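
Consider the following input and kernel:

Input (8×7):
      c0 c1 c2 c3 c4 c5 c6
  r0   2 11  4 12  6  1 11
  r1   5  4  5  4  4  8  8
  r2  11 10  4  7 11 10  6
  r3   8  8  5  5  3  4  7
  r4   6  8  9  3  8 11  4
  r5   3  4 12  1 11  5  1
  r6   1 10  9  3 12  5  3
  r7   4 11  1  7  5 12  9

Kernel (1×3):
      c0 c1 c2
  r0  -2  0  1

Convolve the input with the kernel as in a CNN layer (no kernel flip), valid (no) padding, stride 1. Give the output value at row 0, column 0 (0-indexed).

The receptive field on the input at this output position is [2 11 4]. Elementwise product with the kernel and sum: 2·-2 + 4·1.

0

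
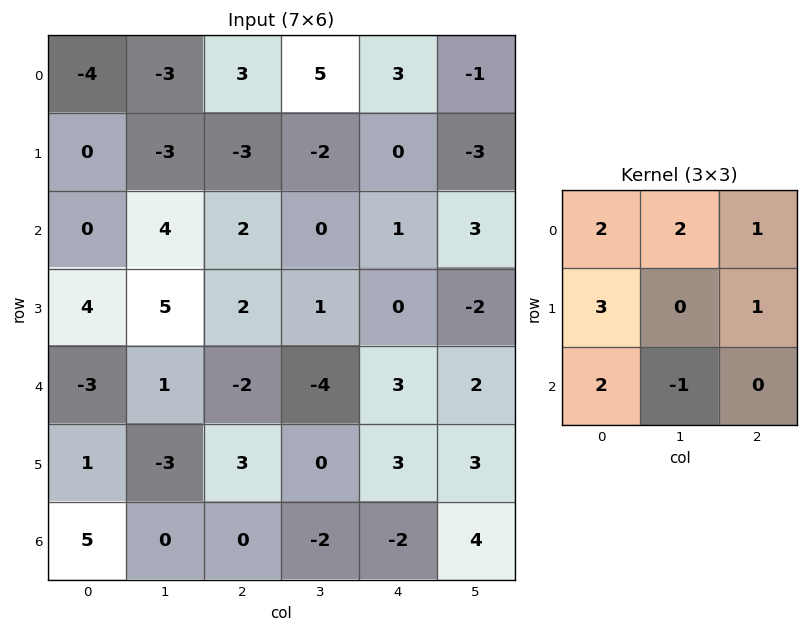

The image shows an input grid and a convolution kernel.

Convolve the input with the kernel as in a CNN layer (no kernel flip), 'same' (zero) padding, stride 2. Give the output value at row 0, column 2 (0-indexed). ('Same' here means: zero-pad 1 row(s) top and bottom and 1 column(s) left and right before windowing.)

10

The receptive field on the zero-padded input at this output position is [0 0 0 / 5 3 -1 / -2 0 -3]. Elementwise product with the kernel and sum: 0·2 + 0·2 + 0·1 + 5·3 + -1·1 + -2·2 + 0·-1.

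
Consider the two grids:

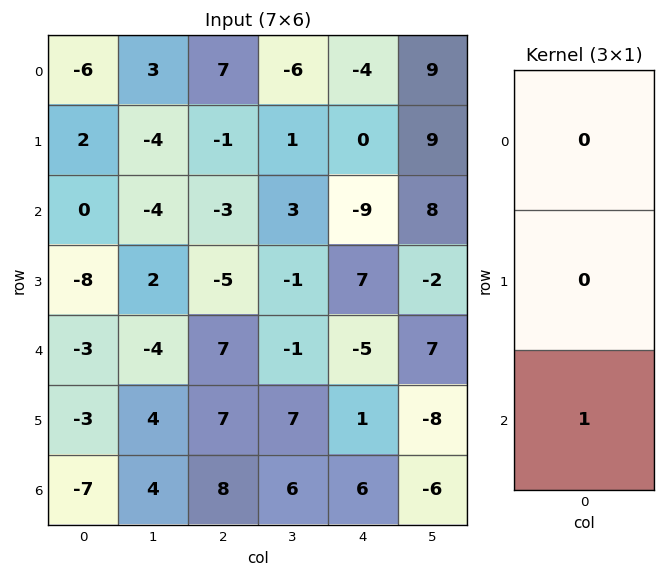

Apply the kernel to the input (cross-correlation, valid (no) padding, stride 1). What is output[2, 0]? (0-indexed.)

The receptive field on the input at this output position is [0 / -8 / -3]. Elementwise product with the kernel and sum: -3·1.

-3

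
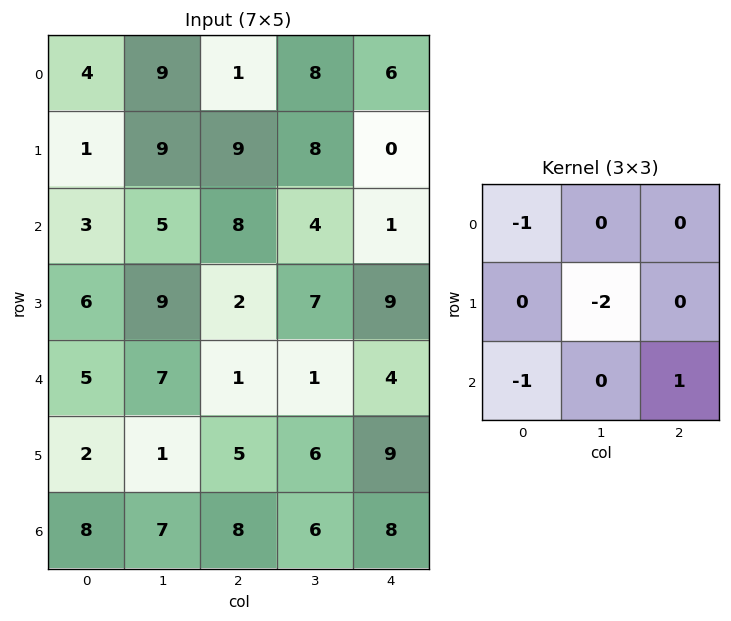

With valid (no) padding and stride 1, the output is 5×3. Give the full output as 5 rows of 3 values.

Output[0,0]: The receptive field on the input at this output position is [4 9 1 / 1 9 9 / 3 5 8]. Elementwise product with the kernel and sum: 4·-1 + 9·-2 + 3·-1 + 8·1.

-17 -28 -24
-15 -27 -10
-25 -15 -19
-17 -6 0
-7 -18 -13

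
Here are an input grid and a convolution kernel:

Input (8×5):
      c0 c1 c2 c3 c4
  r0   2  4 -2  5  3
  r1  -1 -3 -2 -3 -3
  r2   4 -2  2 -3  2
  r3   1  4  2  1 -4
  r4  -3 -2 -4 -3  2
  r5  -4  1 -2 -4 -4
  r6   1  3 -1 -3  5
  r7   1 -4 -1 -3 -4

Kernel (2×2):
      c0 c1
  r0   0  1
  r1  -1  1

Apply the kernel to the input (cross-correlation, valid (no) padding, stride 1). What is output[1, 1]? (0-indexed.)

The receptive field on the input at this output position is [-3 -2 / -2 2]. Elementwise product with the kernel and sum: -2·1 + -2·-1 + 2·1.

2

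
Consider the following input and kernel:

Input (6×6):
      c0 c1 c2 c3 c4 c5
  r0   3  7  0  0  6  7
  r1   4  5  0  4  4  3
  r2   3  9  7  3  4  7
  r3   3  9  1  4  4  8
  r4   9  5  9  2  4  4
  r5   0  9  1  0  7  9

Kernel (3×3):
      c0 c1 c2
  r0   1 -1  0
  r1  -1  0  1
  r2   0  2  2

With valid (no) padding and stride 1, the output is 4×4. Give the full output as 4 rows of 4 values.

Output[0,0]: The receptive field on the input at this output position is [3 7 0 / 4 5 0 / 3 9 7]. Elementwise product with the kernel and sum: 3·1 + 7·-1 + 4·-1 + 0·1 + 9·2 + 7·2.

24 26 18 15
23 9 9 28
20 19 19 19
14 7 6 34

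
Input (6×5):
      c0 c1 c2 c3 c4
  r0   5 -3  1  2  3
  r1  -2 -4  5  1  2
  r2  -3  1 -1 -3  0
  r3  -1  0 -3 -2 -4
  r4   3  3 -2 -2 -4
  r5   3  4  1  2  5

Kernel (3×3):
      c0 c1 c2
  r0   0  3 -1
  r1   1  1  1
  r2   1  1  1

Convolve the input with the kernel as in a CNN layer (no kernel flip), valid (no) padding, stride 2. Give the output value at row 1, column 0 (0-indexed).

The receptive field on the input at this output position is [-3 1 -1 / -1 0 -3 / 3 3 -2]. Elementwise product with the kernel and sum: 1·3 + -1·-1 + -1·1 + 0·1 + -3·1 + 3·1 + 3·1 + -2·1.

4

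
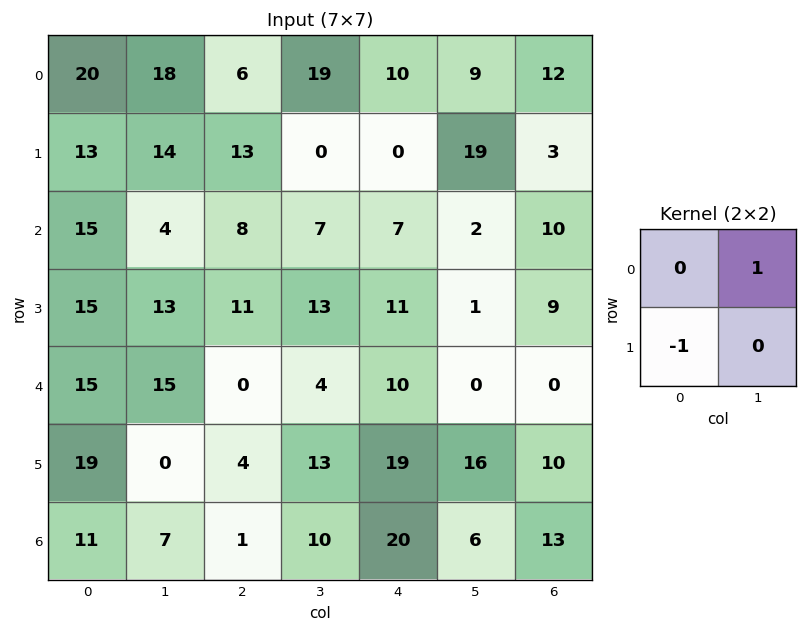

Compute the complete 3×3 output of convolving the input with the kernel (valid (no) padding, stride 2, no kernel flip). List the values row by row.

5 6 9
-11 -4 -9
-4 0 -19

Output[0,0]: The receptive field on the input at this output position is [20 18 / 13 14]. Elementwise product with the kernel and sum: 18·1 + 13·-1.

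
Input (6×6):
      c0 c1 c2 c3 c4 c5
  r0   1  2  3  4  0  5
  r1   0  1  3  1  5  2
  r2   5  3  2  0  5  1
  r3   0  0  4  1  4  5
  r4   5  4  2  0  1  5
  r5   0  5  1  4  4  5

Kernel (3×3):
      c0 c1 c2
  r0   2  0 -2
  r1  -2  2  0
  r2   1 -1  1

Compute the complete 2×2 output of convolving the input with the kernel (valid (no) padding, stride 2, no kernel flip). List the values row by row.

2 9
9 -9

Output[0,0]: The receptive field on the input at this output position is [1 2 3 / 0 1 3 / 5 3 2]. Elementwise product with the kernel and sum: 1·2 + 3·-2 + 0·-2 + 1·2 + 5·1 + 3·-1 + 2·1.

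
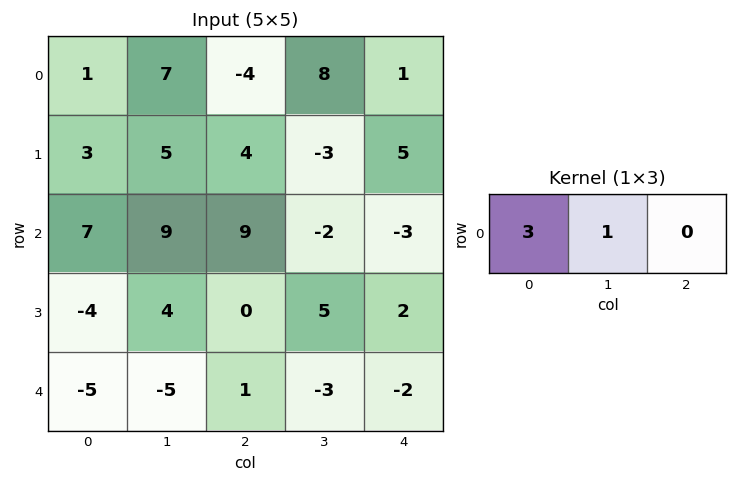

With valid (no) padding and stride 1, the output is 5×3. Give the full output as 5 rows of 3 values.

Output[0,0]: The receptive field on the input at this output position is [1 7 -4]. Elementwise product with the kernel and sum: 1·3 + 7·1.

10 17 -4
14 19 9
30 36 25
-8 12 5
-20 -14 0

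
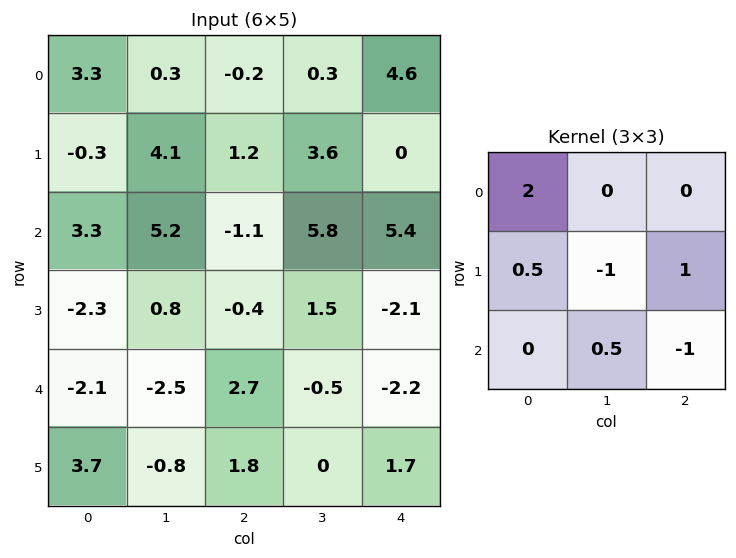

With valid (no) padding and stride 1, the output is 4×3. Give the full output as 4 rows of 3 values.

Output[0,0]: The receptive field on the input at this output position is [3.3 0.3 -0.2 / -0.3 4.1 1.2 / 3.3 5.2 -1.1]. Elementwise product with the kernel and sum: 3.3·2 + -0.3·0.5 + 4.1·-1 + 1.2·1 + 5.2·0.5 + -1.1·-1.
Output[0,1]: The receptive field on the input at this output position is [0.3 -0.2 0.3 / 4.1 1.2 3.6 / 5.2 -1.1 5.8]. Elementwise product with the kernel and sum: 0.3·2 + 4.1·0.5 + 1.2·-1 + 3.6·1 + -1.1·0.5 + 5.8·-1.

7.25 -1.3 -5.9
-4.45 16 4.3
0.3 14.55 -4.05
-2.65 -1.95 -2.85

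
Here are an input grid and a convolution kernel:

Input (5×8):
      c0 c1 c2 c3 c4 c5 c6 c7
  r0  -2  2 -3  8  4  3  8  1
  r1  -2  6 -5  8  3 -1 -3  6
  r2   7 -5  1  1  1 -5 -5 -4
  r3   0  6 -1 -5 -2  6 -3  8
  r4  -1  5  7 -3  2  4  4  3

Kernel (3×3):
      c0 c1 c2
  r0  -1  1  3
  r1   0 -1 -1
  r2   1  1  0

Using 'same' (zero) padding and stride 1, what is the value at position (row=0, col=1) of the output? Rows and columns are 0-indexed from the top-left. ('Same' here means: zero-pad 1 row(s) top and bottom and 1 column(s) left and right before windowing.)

5

The receptive field on the zero-padded input at this output position is [0 0 0 / -2 2 -3 / -2 6 -5]. Elementwise product with the kernel and sum: 0·-1 + 0·1 + 0·3 + 2·-1 + -3·-1 + -2·1 + 6·1.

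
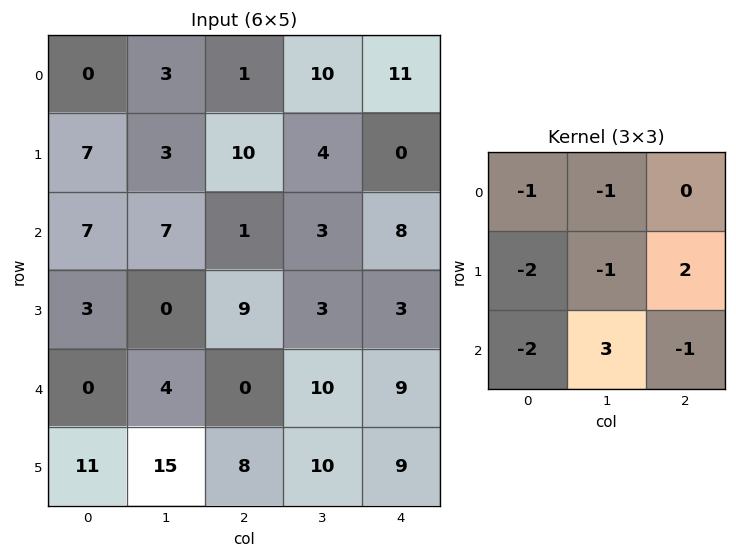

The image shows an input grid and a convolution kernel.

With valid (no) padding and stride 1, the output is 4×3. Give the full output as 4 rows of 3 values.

6 -26 -36
-44 2 -15
10 -29 2
8 -13 1

Output[0,0]: The receptive field on the input at this output position is [0 3 1 / 7 3 10 / 7 7 1]. Elementwise product with the kernel and sum: 0·-1 + 3·-1 + 7·-2 + 3·-1 + 10·2 + 7·-2 + 7·3 + 1·-1.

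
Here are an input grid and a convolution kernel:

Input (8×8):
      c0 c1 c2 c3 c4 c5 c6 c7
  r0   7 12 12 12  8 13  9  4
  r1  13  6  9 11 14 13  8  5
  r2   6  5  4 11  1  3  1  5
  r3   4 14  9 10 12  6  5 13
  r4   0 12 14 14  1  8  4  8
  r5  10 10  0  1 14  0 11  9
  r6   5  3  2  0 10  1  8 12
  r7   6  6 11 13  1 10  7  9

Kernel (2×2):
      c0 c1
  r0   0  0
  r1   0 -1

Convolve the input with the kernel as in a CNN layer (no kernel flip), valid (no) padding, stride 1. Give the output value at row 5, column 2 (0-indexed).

The receptive field on the input at this output position is [0 1 / 2 0]. Elementwise product with the kernel and sum: 0·-1.

0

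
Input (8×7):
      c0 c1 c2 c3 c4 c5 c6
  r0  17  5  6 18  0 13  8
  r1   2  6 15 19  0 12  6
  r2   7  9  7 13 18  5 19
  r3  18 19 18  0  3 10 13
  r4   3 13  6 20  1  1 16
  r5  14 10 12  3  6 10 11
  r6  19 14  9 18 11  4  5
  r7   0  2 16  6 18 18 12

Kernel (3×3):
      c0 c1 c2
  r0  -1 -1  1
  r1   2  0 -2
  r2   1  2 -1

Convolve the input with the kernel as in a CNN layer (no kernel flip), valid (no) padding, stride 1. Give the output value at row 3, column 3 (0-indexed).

50

The receptive field on the input at this output position is [0 3 10 / 20 1 1 / 3 6 10]. Elementwise product with the kernel and sum: 0·-1 + 3·-1 + 10·1 + 20·2 + 1·-2 + 3·1 + 6·2 + 10·-1.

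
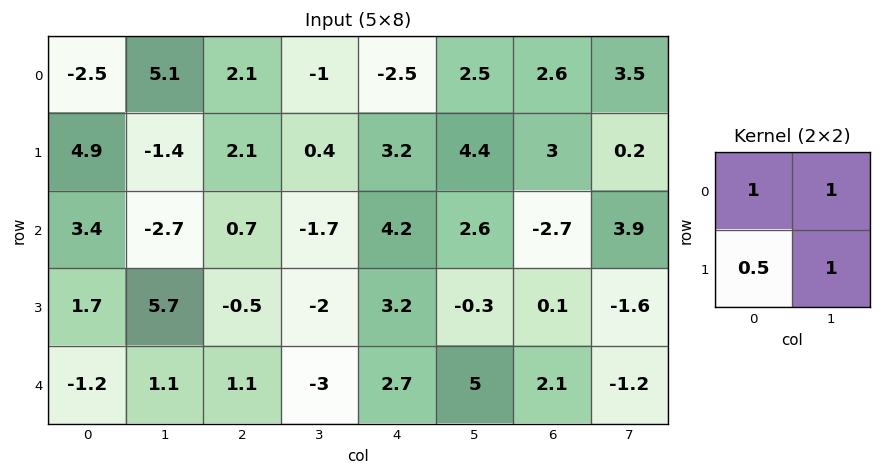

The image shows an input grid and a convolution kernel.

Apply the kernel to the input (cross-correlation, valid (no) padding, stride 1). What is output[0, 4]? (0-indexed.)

The receptive field on the input at this output position is [-2.5 2.5 / 3.2 4.4]. Elementwise product with the kernel and sum: -2.5·1 + 2.5·1 + 3.2·0.5 + 4.4·1.

6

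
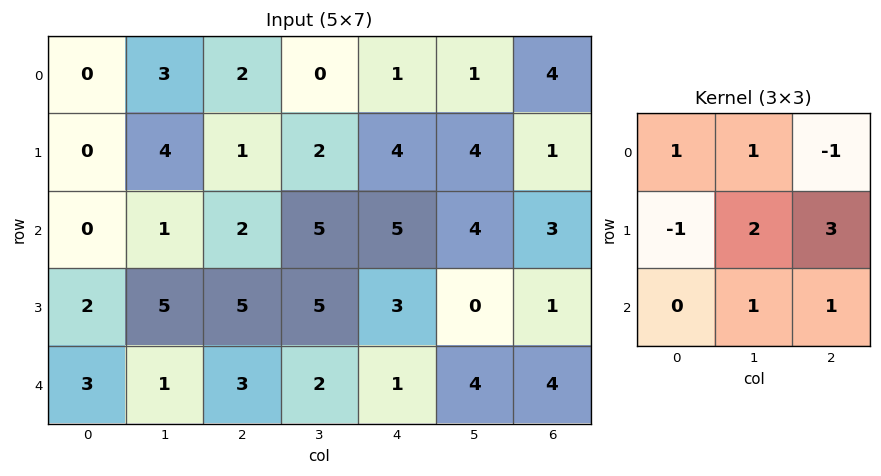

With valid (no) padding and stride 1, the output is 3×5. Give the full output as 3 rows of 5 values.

Output[0,0]: The receptive field on the input at this output position is [0 3 2 / 0 4 1 / 0 1 2]. Elementwise product with the kernel and sum: 0·1 + 3·1 + 2·-1 + 0·-1 + 4·2 + 1·3 + 1·1 + 2·1.
Output[0,1]: The receptive field on the input at this output position is [3 2 0 / 4 1 2 / 1 2 5]. Elementwise product with the kernel and sum: 3·1 + 2·1 + 0·-1 + 4·-1 + 1·2 + 2·3 + 2·1 + 5·1.

15 16 26 27 12
21 31 30 22 20
26 23 19 12 14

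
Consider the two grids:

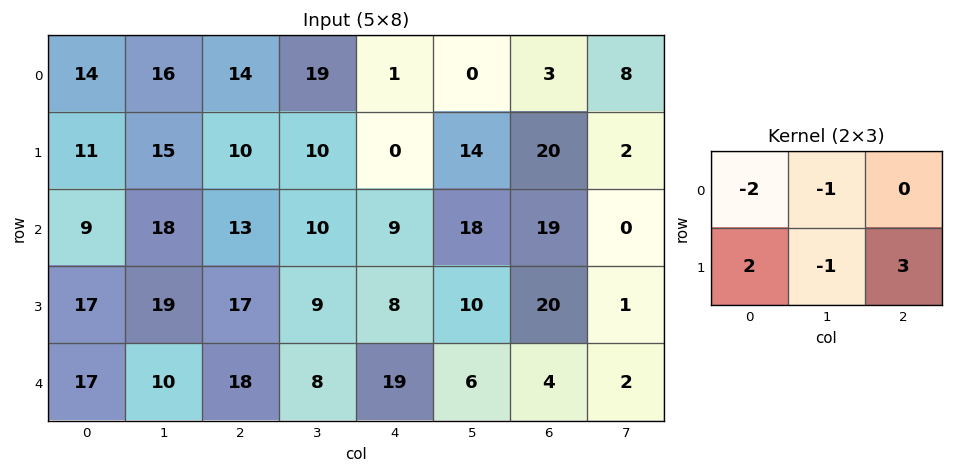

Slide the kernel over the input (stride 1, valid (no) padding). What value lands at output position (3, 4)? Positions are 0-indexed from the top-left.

18

The receptive field on the input at this output position is [8 10 20 / 19 6 4]. Elementwise product with the kernel and sum: 8·-2 + 10·-1 + 19·2 + 6·-1 + 4·3.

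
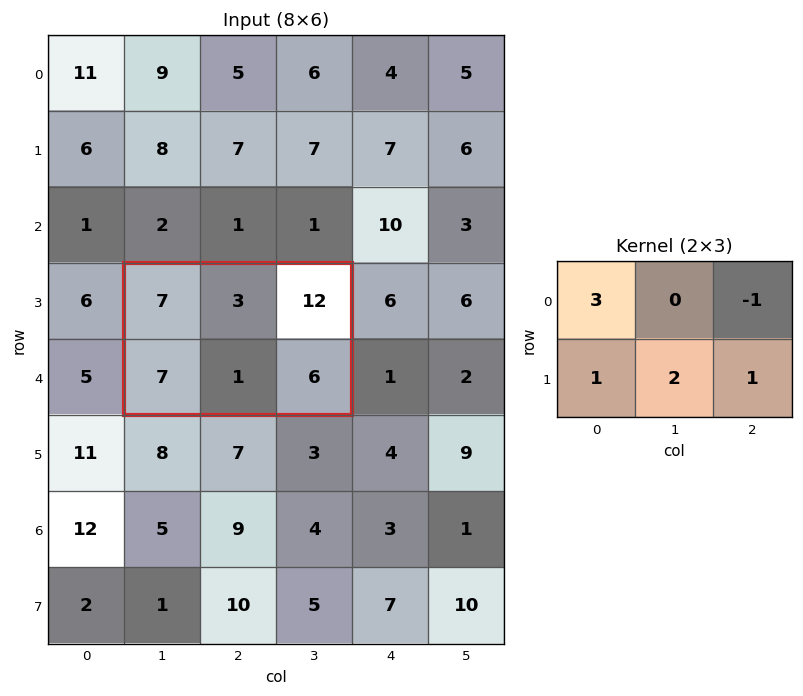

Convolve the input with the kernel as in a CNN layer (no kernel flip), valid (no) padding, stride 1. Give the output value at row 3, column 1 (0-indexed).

24

The receptive field on the input at this output position is [7 3 12 / 7 1 6]. Elementwise product with the kernel and sum: 7·3 + 12·-1 + 7·1 + 1·2 + 6·1.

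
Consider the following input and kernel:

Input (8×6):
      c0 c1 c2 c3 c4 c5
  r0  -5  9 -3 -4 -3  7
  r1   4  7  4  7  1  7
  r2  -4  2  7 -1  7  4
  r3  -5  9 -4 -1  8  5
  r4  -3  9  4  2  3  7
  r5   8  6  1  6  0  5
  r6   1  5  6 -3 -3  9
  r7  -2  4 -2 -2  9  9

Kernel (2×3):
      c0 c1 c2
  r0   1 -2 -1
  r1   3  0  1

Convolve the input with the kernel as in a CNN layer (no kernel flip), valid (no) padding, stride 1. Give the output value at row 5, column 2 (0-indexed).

The receptive field on the input at this output position is [1 6 0 / 6 -3 -3]. Elementwise product with the kernel and sum: 1·1 + 6·-2 + 0·-1 + 6·3 + -3·1.

4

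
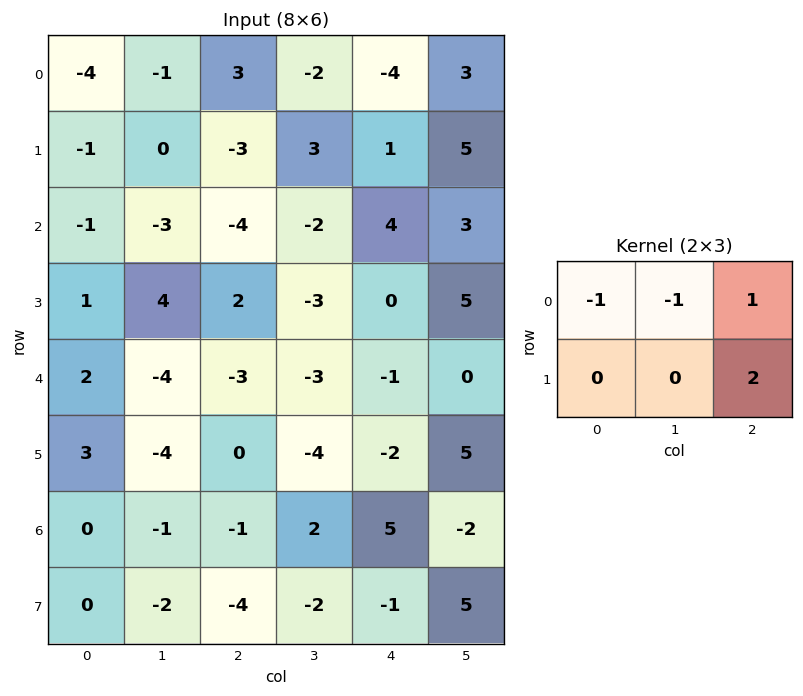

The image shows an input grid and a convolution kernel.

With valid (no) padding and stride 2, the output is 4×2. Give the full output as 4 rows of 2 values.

2 -3
4 10
-1 1
-8 2

Output[0,0]: The receptive field on the input at this output position is [-4 -1 3 / -1 0 -3]. Elementwise product with the kernel and sum: -4·-1 + -1·-1 + 3·1 + -3·2.
Output[0,1]: The receptive field on the input at this output position is [3 -2 -4 / -3 3 1]. Elementwise product with the kernel and sum: 3·-1 + -2·-1 + -4·1 + 1·2.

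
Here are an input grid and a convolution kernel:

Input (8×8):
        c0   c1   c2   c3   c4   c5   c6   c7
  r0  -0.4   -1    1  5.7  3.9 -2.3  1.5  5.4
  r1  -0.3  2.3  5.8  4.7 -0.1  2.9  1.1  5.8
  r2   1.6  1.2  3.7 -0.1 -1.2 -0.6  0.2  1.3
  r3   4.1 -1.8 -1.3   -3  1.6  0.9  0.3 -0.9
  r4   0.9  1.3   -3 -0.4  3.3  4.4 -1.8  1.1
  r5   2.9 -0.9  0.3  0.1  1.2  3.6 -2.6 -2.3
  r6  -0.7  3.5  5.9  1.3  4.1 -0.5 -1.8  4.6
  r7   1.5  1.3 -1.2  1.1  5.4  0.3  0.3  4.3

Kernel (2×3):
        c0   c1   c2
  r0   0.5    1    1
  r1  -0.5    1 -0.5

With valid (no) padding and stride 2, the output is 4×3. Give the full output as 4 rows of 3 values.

Output[0,0]: The receptive field on the input at this output position is [-0.4 -1 1 / -0.3 2.3 5.8]. Elementwise product with the kernel and sum: -0.4·0.5 + -1·1 + 1·1 + -0.3·-0.5 + 2.3·1 + 5.8·-0.5.
Output[0,1]: The receptive field on the input at this output position is [1 5.7 3.9 / 5.8 4.7 -0.1]. Elementwise product with the kernel and sum: 1·0.5 + 5.7·1 + 3.9·1 + 5.8·-0.5 + 4.7·1 + -0.1·-0.5.

-0.65 11.95 3.55
2.5 -2.6 -1.05
-3.75 0.75 8.55
10.2 7.35 -2.8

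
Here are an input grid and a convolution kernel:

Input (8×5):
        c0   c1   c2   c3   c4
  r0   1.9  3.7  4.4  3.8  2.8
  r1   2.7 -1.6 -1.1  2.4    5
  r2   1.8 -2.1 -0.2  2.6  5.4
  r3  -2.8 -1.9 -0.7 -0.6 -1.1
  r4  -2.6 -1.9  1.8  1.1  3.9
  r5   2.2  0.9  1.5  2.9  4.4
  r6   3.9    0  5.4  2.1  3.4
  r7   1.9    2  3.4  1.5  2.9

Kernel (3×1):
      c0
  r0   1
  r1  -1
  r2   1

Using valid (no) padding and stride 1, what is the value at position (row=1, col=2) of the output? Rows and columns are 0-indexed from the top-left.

-1.6

The receptive field on the input at this output position is [-1.1 / -0.2 / -0.7]. Elementwise product with the kernel and sum: -1.1·1 + -0.2·-1 + -0.7·1.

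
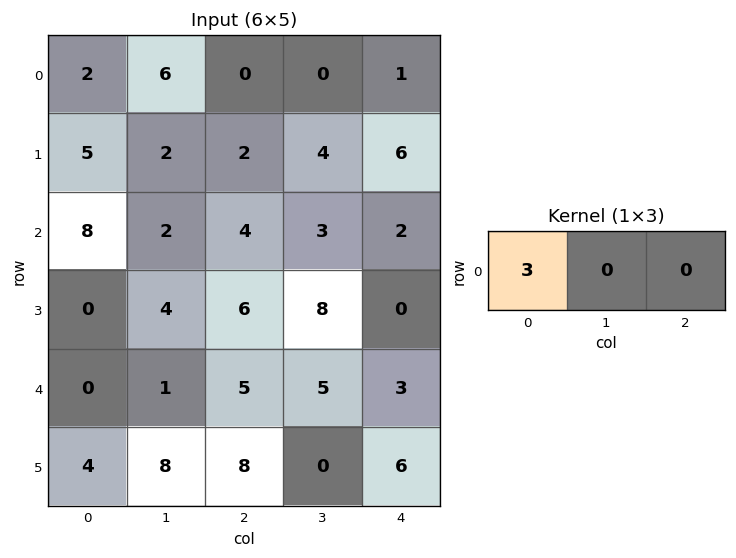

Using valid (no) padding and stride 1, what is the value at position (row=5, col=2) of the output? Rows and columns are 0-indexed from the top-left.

24

The receptive field on the input at this output position is [8 0 6]. Elementwise product with the kernel and sum: 8·3.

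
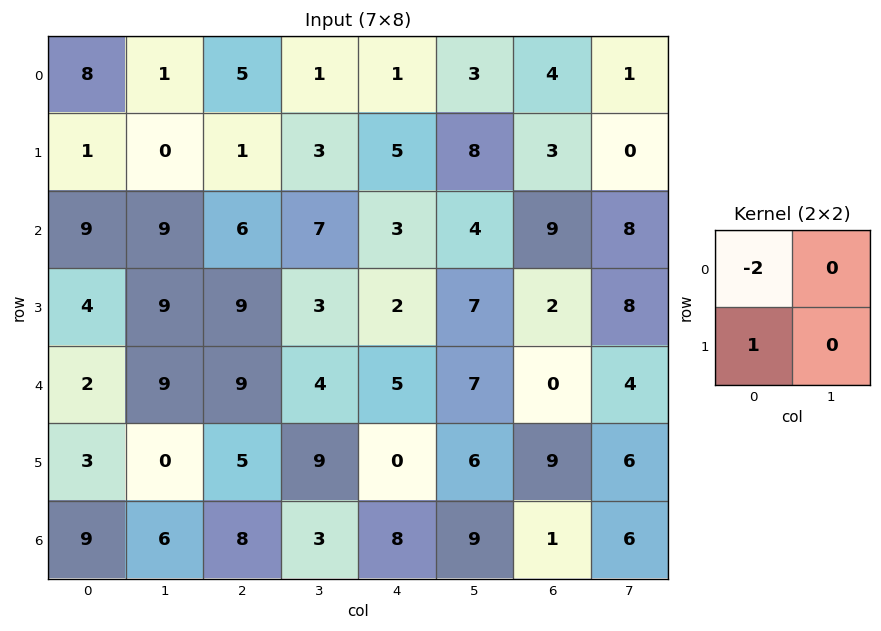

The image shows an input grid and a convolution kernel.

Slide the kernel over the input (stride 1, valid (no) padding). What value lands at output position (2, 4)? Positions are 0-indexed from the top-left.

-4

The receptive field on the input at this output position is [3 4 / 2 7]. Elementwise product with the kernel and sum: 3·-2 + 2·1.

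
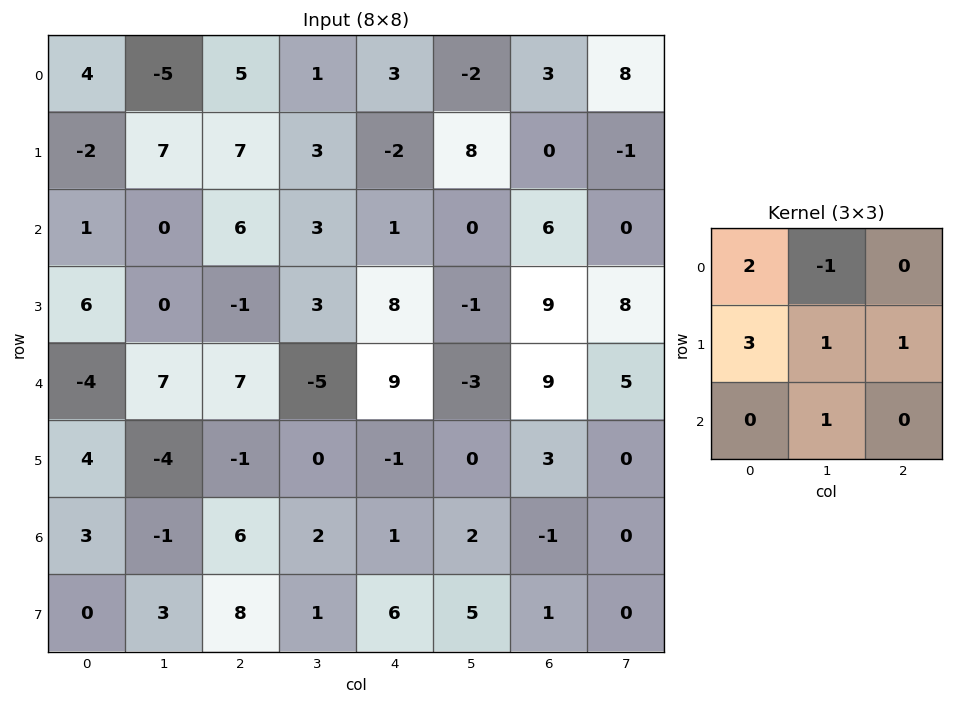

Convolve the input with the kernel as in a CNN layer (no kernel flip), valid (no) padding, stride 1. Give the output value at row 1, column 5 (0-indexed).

31

The receptive field on the input at this output position is [8 0 -1 / 0 6 0 / -1 9 8]. Elementwise product with the kernel and sum: 8·2 + 0·-1 + 0·3 + 6·1 + 0·1 + 9·1.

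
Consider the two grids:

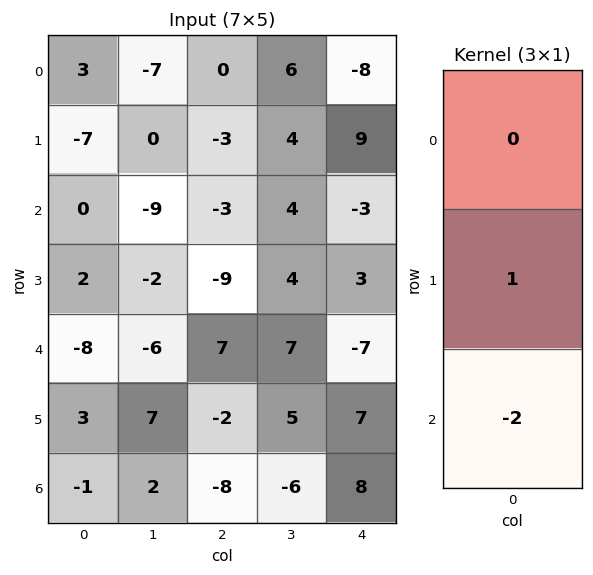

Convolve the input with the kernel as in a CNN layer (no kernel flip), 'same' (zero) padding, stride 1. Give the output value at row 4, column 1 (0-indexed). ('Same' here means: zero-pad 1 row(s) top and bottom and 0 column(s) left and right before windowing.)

-20

The receptive field on the zero-padded input at this output position is [-2 / -6 / 7]. Elementwise product with the kernel and sum: -6·1 + 7·-2.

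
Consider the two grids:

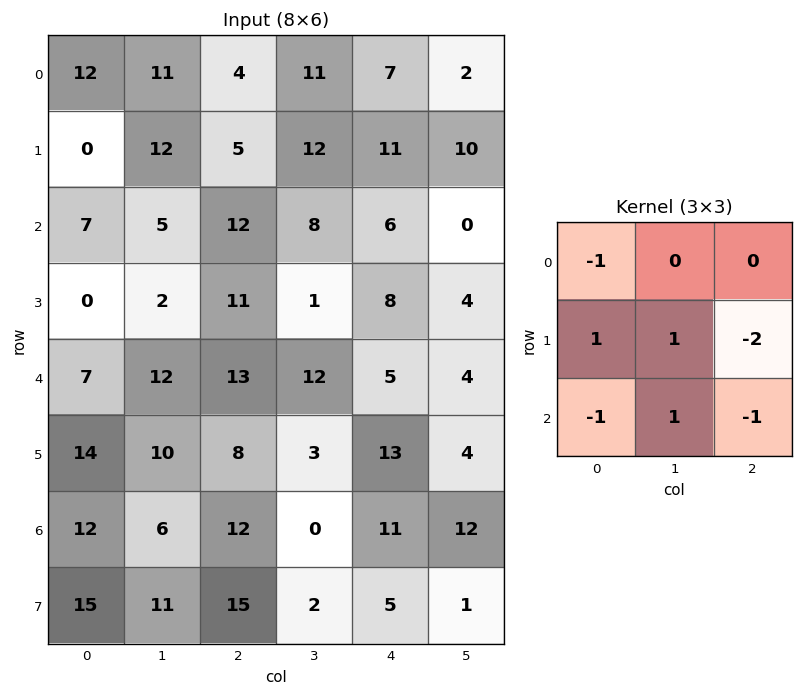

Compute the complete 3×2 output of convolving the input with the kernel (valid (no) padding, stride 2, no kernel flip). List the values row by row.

-24 -19
-35 -22
-17 -51

Output[0,0]: The receptive field on the input at this output position is [12 11 4 / 0 12 5 / 7 5 12]. Elementwise product with the kernel and sum: 12·-1 + 0·1 + 12·1 + 5·-2 + 7·-1 + 5·1 + 12·-1.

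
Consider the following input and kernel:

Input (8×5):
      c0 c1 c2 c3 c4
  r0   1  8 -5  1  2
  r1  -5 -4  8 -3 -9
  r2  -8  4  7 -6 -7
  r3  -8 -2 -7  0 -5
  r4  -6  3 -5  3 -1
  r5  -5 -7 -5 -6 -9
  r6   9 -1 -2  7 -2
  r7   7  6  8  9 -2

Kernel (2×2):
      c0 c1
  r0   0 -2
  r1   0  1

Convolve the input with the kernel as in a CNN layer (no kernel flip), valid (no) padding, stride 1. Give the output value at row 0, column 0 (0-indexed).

The receptive field on the input at this output position is [1 8 / -5 -4]. Elementwise product with the kernel and sum: 8·-2 + -4·1.

-20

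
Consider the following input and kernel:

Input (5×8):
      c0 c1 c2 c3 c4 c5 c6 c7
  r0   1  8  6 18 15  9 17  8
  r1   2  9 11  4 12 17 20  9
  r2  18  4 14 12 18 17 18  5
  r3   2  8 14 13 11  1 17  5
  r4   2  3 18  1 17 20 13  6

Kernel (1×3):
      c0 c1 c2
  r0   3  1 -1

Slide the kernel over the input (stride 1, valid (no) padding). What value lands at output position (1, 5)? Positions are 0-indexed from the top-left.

The receptive field on the input at this output position is [17 20 9]. Elementwise product with the kernel and sum: 17·3 + 20·1 + 9·-1.

62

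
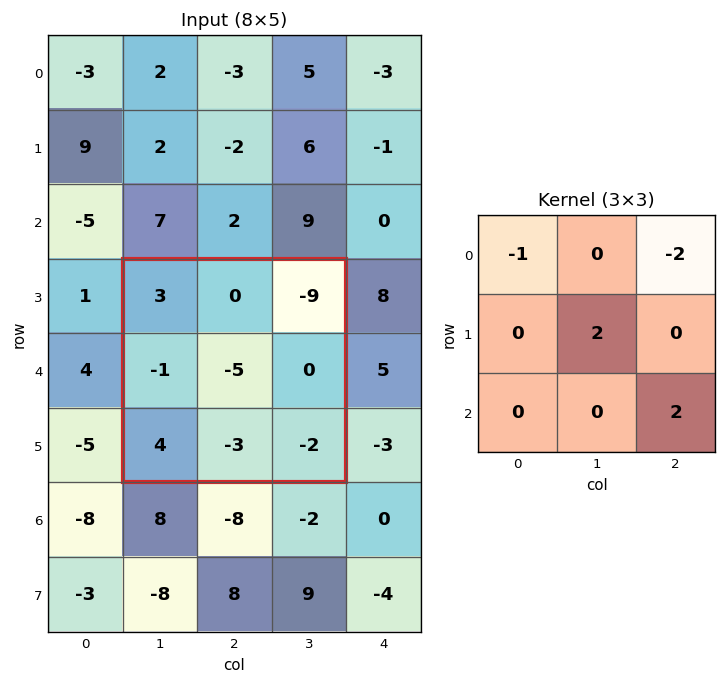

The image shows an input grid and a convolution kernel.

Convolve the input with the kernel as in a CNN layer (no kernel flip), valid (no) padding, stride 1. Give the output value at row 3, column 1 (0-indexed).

1

The receptive field on the input at this output position is [3 0 -9 / -1 -5 0 / 4 -3 -2]. Elementwise product with the kernel and sum: 3·-1 + -9·-2 + -5·2 + -2·2.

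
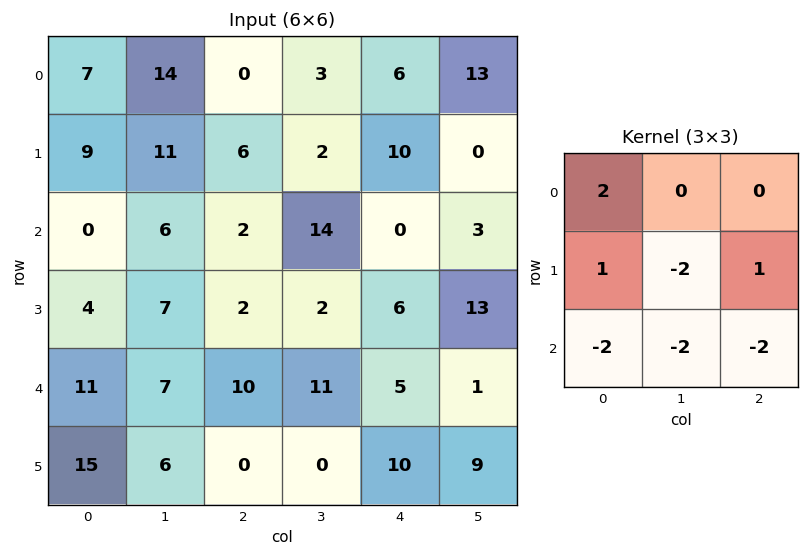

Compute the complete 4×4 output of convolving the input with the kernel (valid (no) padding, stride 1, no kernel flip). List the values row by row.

Output[0,0]: The receptive field on the input at this output position is [7 14 0 / 9 11 6 / 0 6 2]. Elementwise product with the kernel and sum: 7·2 + 9·1 + 11·-2 + 6·1 + 0·-2 + 6·-2 + 2·-2.
Output[0,1]: The receptive field on the input at this output position is [14 0 3 / 11 6 2 / 6 2 14]. Elementwise product with the kernel and sum: 14·2 + 11·1 + 6·-2 + 2·1 + 6·-2 + 2·-2 + 14·-2.

-9 -15 -20 -46
-18 16 -34 -21
-64 -39 -44 -3
-27 0 -23 -32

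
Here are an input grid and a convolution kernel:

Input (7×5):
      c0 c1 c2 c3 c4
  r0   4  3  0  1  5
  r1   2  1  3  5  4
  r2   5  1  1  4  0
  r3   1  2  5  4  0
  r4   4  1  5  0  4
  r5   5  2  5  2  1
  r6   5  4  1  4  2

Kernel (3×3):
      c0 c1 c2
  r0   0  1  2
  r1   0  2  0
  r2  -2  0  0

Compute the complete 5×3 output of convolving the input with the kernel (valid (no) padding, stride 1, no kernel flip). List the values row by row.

Output[0,0]: The receptive field on the input at this output position is [4 3 0 / 2 1 3 / 5 1 1]. Elementwise product with the kernel and sum: 3·1 + 0·2 + 1·2 + 5·-2.

-5 6 19
7 11 11
-1 17 2
4 19 -6
5 7 10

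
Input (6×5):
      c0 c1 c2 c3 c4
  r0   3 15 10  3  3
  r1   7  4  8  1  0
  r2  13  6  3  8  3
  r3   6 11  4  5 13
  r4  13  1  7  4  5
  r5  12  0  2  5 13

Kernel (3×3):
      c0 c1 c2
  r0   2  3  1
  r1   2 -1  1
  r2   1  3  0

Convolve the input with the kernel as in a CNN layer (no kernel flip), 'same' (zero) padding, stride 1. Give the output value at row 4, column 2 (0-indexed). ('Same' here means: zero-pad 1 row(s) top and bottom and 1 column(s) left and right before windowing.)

44

The receptive field on the zero-padded input at this output position is [11 4 5 / 1 7 4 / 0 2 5]. Elementwise product with the kernel and sum: 11·2 + 4·3 + 5·1 + 1·2 + 7·-1 + 4·1 + 0·1 + 2·3.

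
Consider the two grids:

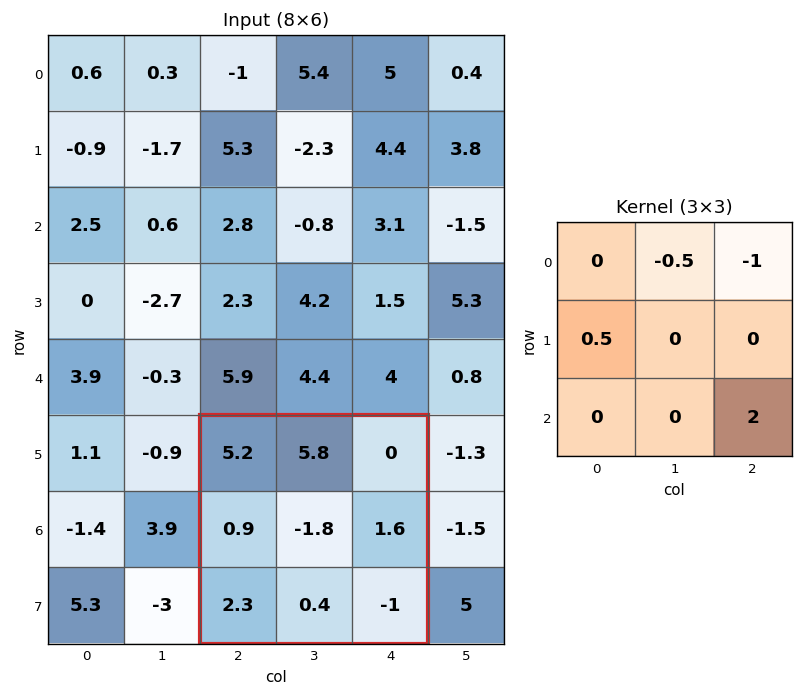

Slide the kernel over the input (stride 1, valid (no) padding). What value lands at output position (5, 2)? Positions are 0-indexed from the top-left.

The receptive field on the input at this output position is [5.2 5.8 0 / 0.9 -1.8 1.6 / 2.3 0.4 -1]. Elementwise product with the kernel and sum: 5.8·-0.5 + 0·-1 + 0.9·0.5 + -1·2.

-4.45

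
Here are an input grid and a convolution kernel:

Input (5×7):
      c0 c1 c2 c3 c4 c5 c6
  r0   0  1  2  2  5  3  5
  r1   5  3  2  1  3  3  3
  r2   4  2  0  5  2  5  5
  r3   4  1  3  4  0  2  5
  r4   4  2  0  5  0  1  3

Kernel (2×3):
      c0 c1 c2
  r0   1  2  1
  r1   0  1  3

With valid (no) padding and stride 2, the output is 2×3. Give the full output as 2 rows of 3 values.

13 21 28
18 16 34

Output[0,0]: The receptive field on the input at this output position is [0 1 2 / 5 3 2]. Elementwise product with the kernel and sum: 0·1 + 1·2 + 2·1 + 3·1 + 2·3.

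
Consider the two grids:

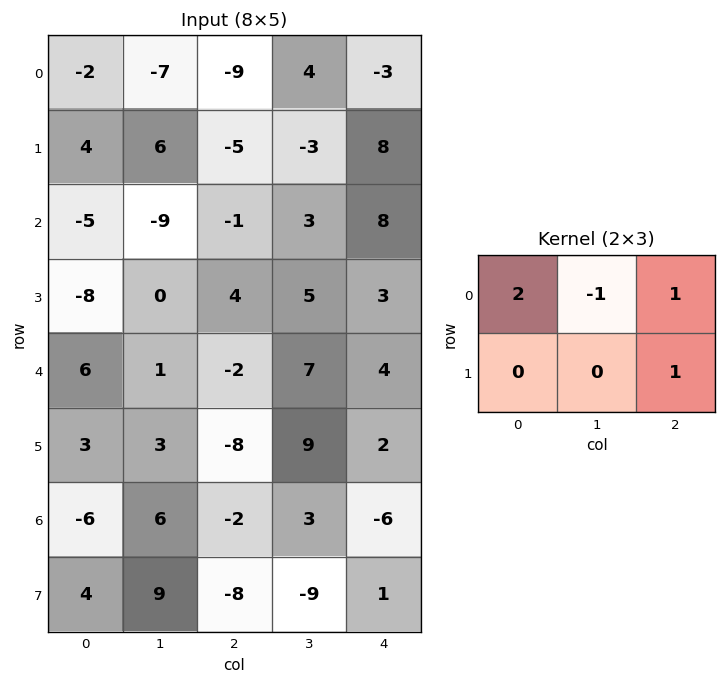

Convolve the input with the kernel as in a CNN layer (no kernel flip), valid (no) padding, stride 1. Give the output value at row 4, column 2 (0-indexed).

The receptive field on the input at this output position is [-2 7 4 / -8 9 2]. Elementwise product with the kernel and sum: -2·2 + 7·-1 + 4·1 + 2·1.

-5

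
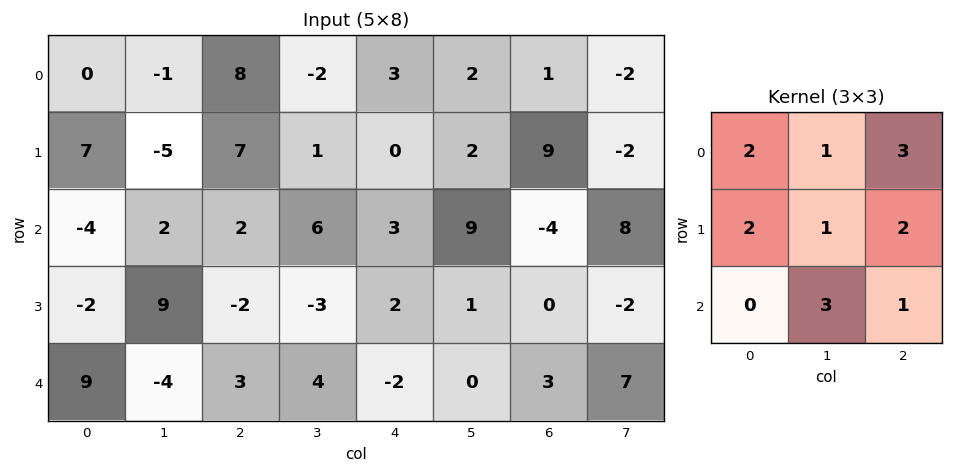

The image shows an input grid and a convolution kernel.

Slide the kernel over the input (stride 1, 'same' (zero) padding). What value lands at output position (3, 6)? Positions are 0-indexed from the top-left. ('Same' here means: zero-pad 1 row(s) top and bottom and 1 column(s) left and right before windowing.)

52

The receptive field on the zero-padded input at this output position is [9 -4 8 / 1 0 -2 / 0 3 7]. Elementwise product with the kernel and sum: 9·2 + -4·1 + 8·3 + 1·2 + 0·1 + -2·2 + 3·3 + 7·1.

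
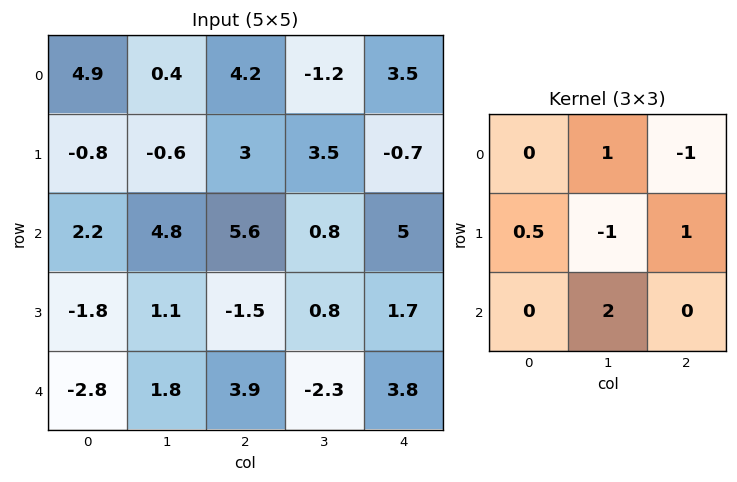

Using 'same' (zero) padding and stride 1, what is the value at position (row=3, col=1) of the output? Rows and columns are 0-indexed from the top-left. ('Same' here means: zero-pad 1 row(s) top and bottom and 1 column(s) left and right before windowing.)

-0.7

The receptive field on the zero-padded input at this output position is [2.2 4.8 5.6 / -1.8 1.1 -1.5 / -2.8 1.8 3.9]. Elementwise product with the kernel and sum: 4.8·1 + 5.6·-1 + -1.8·0.5 + 1.1·-1 + -1.5·1 + 1.8·2.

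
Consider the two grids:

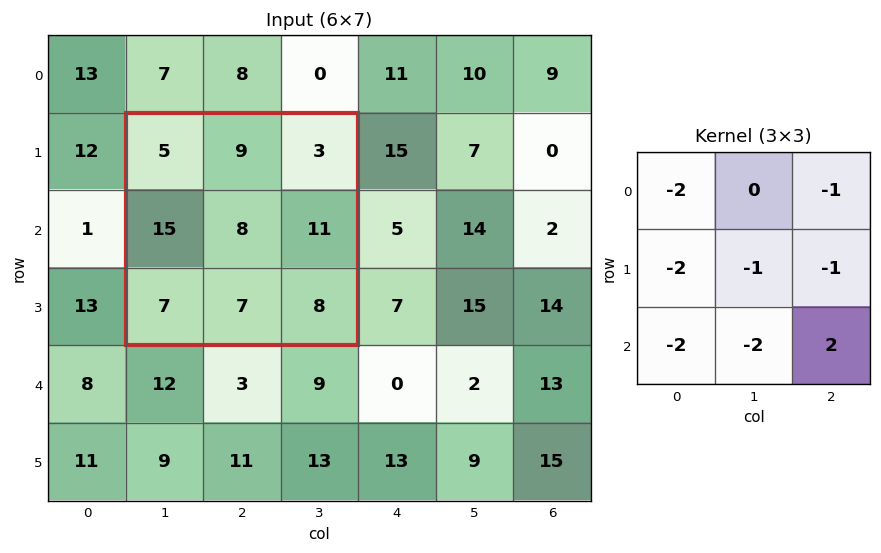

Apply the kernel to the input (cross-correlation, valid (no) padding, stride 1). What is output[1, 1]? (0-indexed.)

-74

The receptive field on the input at this output position is [5 9 3 / 15 8 11 / 7 7 8]. Elementwise product with the kernel and sum: 5·-2 + 3·-1 + 15·-2 + 8·-1 + 11·-1 + 7·-2 + 7·-2 + 8·2.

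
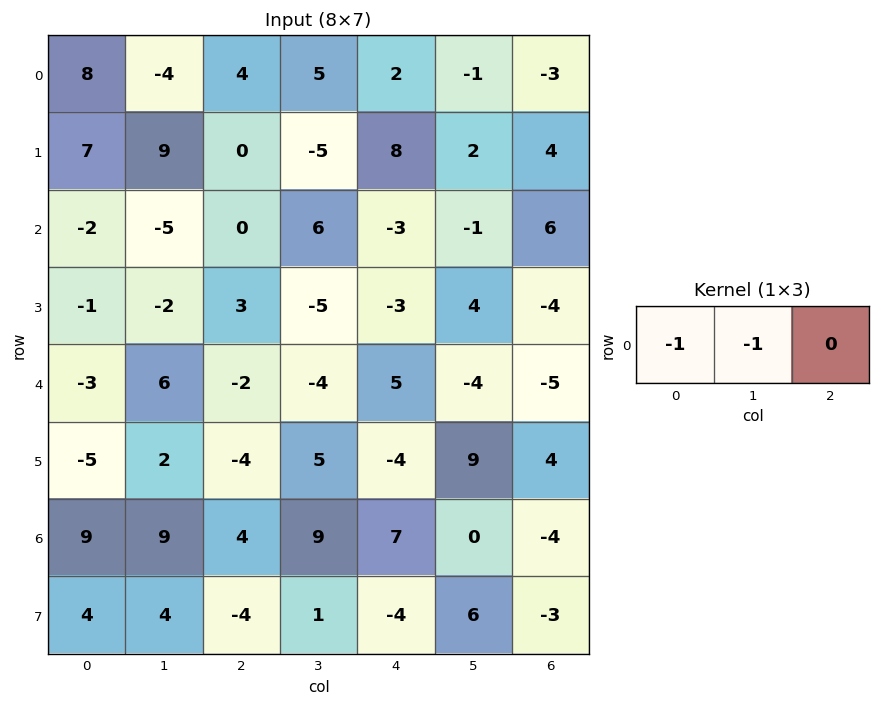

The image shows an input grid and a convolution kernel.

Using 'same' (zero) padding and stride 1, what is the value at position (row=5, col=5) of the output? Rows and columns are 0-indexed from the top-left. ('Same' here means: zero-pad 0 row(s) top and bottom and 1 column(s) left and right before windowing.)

-5

The receptive field on the zero-padded input at this output position is [-4 9 4]. Elementwise product with the kernel and sum: -4·-1 + 9·-1.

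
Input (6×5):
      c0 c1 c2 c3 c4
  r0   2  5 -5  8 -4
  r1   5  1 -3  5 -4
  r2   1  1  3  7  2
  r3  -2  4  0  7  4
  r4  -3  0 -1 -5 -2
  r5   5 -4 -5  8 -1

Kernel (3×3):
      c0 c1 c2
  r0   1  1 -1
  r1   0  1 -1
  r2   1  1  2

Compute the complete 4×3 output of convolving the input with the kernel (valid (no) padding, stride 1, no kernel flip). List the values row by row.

24 2 30
9 7 26
-2 -21 1
-6 8 1

Output[0,0]: The receptive field on the input at this output position is [2 5 -5 / 5 1 -3 / 1 1 3]. Elementwise product with the kernel and sum: 2·1 + 5·1 + -5·-1 + 1·1 + -3·-1 + 1·1 + 1·1 + 3·2.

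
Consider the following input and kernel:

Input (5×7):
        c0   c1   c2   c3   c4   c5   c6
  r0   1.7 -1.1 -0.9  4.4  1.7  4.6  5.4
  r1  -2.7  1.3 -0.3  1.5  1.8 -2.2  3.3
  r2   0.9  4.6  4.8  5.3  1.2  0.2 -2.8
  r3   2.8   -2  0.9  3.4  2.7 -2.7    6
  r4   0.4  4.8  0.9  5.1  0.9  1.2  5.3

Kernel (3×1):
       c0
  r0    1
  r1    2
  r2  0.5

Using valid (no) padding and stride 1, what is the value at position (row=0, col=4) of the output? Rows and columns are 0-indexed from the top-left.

The receptive field on the input at this output position is [1.7 / 1.8 / 1.2]. Elementwise product with the kernel and sum: 1.7·1 + 1.8·2 + 1.2·0.5.

5.9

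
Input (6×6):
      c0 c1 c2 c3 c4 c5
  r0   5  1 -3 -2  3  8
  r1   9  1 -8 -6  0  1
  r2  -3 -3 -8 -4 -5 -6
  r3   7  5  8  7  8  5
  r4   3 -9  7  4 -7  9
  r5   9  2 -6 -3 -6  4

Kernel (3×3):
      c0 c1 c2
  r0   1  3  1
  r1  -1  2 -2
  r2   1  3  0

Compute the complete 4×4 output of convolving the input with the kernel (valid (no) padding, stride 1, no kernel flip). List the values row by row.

Output[0,0]: The receptive field on the input at this output position is [5 1 -3 / 9 1 -8 / -3 -3 -8]. Elementwise product with the kernel and sum: 5·1 + 1·3 + -3·1 + 9·-1 + 1·2 + -8·-2 + -3·1 + -3·3.
Output[0,1]: The receptive field on the input at this output position is [1 -3 -2 / 1 -8 -6 / -3 -8 -4]. Elementwise product with the kernel and sum: 1·1 + -3·3 + -2·1 + 1·-1 + -8·2 + -6·-2 + -3·1 + -8·3.

2 -42 -30 0
39 -5 13 32
-57 -22 -16 -43
10 35 37 -21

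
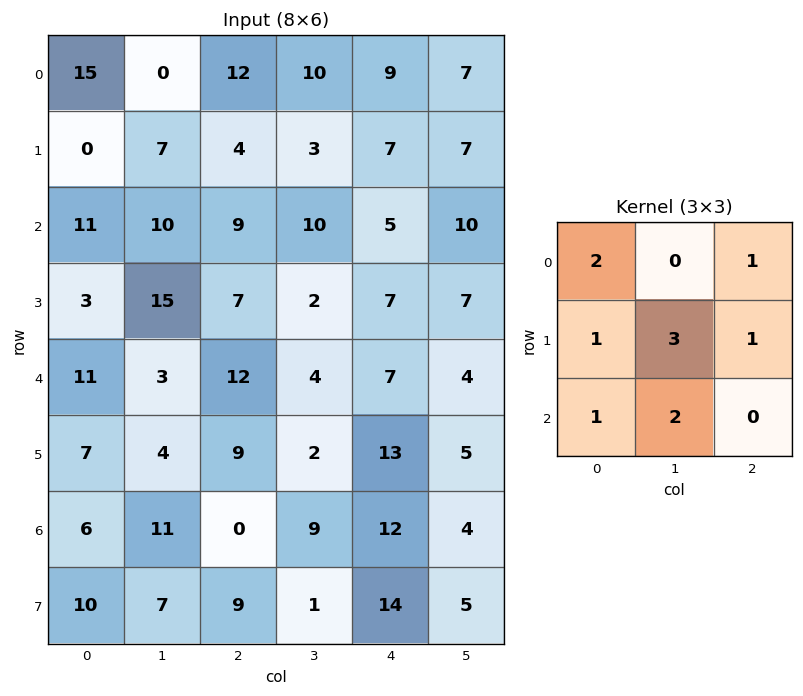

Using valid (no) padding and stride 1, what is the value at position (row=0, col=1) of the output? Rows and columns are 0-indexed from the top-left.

60

The receptive field on the input at this output position is [0 12 10 / 7 4 3 / 10 9 10]. Elementwise product with the kernel and sum: 0·2 + 10·1 + 7·1 + 4·3 + 3·1 + 10·1 + 9·2.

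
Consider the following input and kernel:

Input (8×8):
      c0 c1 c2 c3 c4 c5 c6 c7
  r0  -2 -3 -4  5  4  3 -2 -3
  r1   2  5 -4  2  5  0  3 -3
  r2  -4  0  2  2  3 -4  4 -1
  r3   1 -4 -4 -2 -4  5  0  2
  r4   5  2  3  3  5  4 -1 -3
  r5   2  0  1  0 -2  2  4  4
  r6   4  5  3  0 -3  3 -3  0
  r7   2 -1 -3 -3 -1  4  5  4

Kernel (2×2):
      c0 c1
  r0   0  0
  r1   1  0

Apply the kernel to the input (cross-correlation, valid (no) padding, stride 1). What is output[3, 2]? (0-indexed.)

3

The receptive field on the input at this output position is [-4 -2 / 3 3]. Elementwise product with the kernel and sum: 3·1.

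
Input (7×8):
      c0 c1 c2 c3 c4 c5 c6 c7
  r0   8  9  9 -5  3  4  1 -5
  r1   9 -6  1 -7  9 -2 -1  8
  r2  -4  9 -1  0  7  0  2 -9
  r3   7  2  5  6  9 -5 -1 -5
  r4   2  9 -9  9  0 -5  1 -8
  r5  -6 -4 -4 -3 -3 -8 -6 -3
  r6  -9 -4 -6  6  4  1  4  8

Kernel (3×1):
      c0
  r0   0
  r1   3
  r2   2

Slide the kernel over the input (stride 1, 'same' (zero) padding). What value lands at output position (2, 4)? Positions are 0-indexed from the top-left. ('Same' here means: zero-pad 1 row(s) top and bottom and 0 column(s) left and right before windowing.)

The receptive field on the zero-padded input at this output position is [9 / 7 / 9]. Elementwise product with the kernel and sum: 7·3 + 9·2.

39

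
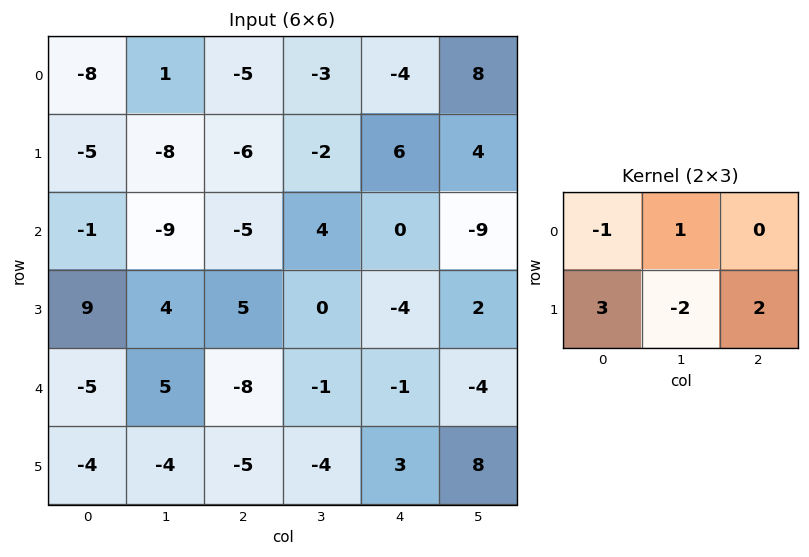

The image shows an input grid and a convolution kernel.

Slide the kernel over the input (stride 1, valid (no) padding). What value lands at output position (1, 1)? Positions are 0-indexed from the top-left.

-7

The receptive field on the input at this output position is [-8 -6 -2 / -9 -5 4]. Elementwise product with the kernel and sum: -8·-1 + -6·1 + -9·3 + -5·-2 + 4·2.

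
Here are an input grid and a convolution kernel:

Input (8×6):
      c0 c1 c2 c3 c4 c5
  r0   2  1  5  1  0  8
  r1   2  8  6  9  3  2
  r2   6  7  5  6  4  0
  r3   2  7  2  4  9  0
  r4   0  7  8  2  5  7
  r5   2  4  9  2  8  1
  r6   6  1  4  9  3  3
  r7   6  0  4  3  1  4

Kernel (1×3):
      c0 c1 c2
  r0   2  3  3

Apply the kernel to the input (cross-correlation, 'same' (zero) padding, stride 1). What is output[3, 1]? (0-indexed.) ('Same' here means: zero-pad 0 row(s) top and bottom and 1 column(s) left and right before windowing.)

The receptive field on the zero-padded input at this output position is [2 7 2]. Elementwise product with the kernel and sum: 2·2 + 7·3 + 2·3.

31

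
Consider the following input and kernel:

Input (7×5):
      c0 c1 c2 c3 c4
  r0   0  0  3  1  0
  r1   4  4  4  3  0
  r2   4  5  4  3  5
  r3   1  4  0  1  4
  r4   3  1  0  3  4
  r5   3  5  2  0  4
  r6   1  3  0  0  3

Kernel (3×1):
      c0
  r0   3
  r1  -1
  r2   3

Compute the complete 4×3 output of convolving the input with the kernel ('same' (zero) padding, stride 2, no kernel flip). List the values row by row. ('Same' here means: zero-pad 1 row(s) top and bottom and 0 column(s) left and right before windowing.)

Output[0,0]: The receptive field on the zero-padded input at this output position is [0 / 0 / 4]. Elementwise product with the kernel and sum: 0·3 + 0·-1 + 4·3.
Output[0,1]: The receptive field on the zero-padded input at this output position is [0 / 3 / 4]. Elementwise product with the kernel and sum: 0·3 + 3·-1 + 4·3.

12 9 0
11 8 7
9 6 20
8 6 9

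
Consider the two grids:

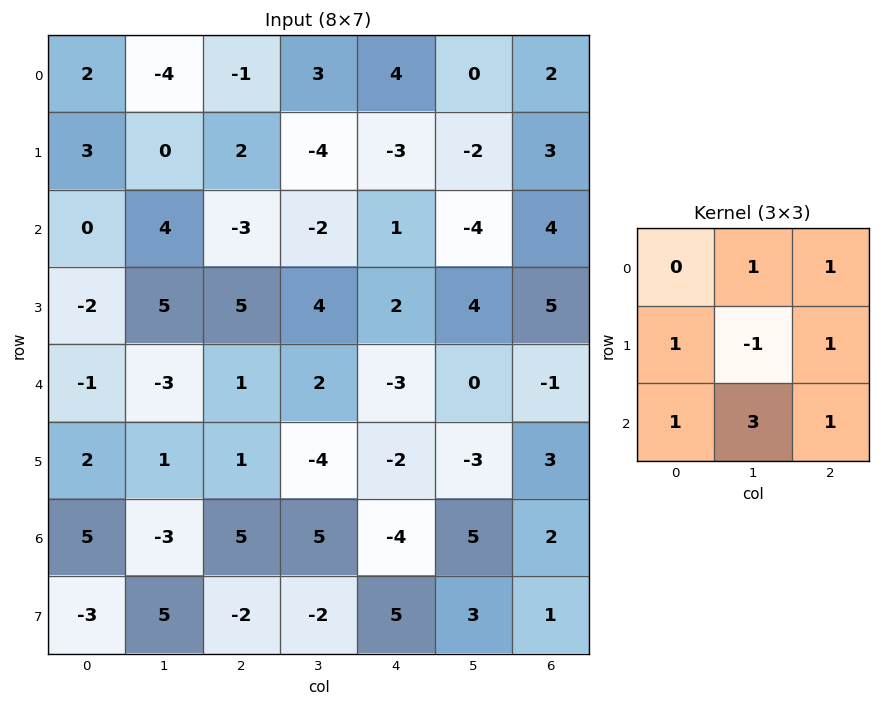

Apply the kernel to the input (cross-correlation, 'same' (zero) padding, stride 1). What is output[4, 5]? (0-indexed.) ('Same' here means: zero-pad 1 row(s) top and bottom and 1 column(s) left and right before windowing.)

The receptive field on the zero-padded input at this output position is [2 4 5 / -3 0 -1 / -2 -3 3]. Elementwise product with the kernel and sum: 4·1 + 5·1 + -3·1 + 0·-1 + -1·1 + -2·1 + -3·3 + 3·1.

-3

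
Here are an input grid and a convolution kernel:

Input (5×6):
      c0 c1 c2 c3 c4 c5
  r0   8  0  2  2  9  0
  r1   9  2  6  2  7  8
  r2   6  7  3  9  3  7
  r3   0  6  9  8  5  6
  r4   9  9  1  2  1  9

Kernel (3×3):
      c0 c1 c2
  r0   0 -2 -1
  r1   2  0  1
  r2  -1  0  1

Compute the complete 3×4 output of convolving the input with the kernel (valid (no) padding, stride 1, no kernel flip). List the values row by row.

19 2 6 -8
14 11 -6 1
-16 -2 2 16

Output[0,0]: The receptive field on the input at this output position is [8 0 2 / 9 2 6 / 6 7 3]. Elementwise product with the kernel and sum: 0·-2 + 2·-1 + 9·2 + 6·1 + 6·-1 + 3·1.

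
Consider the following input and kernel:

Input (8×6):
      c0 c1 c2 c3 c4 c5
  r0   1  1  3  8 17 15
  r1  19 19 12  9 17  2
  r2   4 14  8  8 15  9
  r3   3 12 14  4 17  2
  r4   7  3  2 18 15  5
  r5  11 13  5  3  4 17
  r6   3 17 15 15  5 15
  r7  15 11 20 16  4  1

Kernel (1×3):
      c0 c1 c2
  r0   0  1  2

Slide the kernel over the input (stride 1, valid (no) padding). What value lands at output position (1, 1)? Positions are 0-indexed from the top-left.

30

The receptive field on the input at this output position is [19 12 9]. Elementwise product with the kernel and sum: 12·1 + 9·2.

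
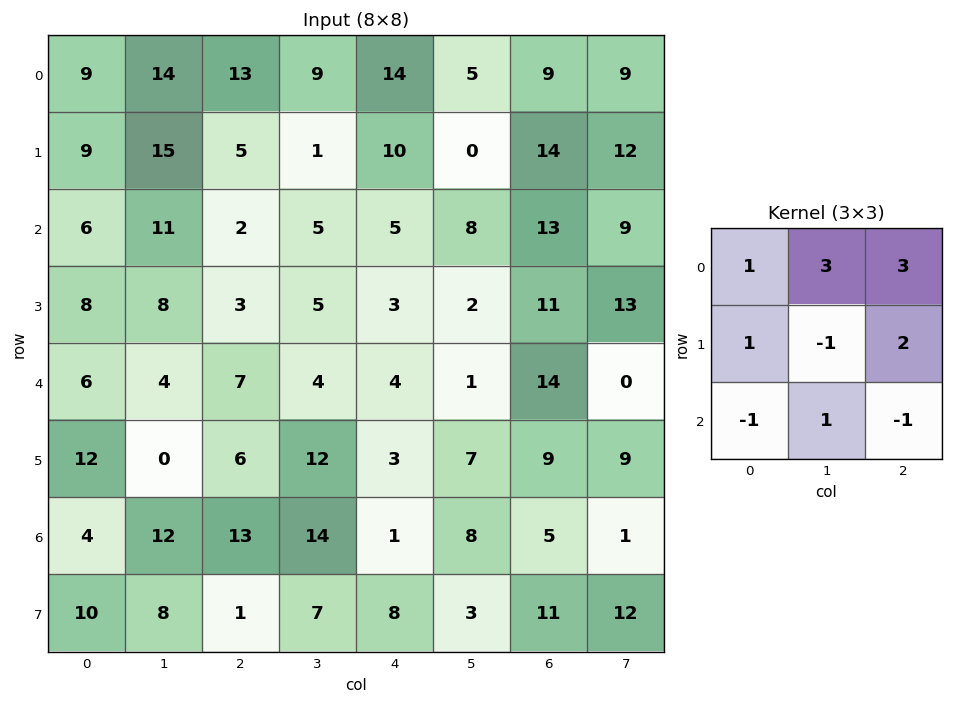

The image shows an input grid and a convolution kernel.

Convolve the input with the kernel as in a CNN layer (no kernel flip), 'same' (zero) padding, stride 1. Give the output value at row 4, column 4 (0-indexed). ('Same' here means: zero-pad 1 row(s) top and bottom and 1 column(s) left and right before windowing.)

6

The receptive field on the zero-padded input at this output position is [5 3 2 / 4 4 1 / 12 3 7]. Elementwise product with the kernel and sum: 5·1 + 3·3 + 2·3 + 4·1 + 4·-1 + 1·2 + 12·-1 + 3·1 + 7·-1.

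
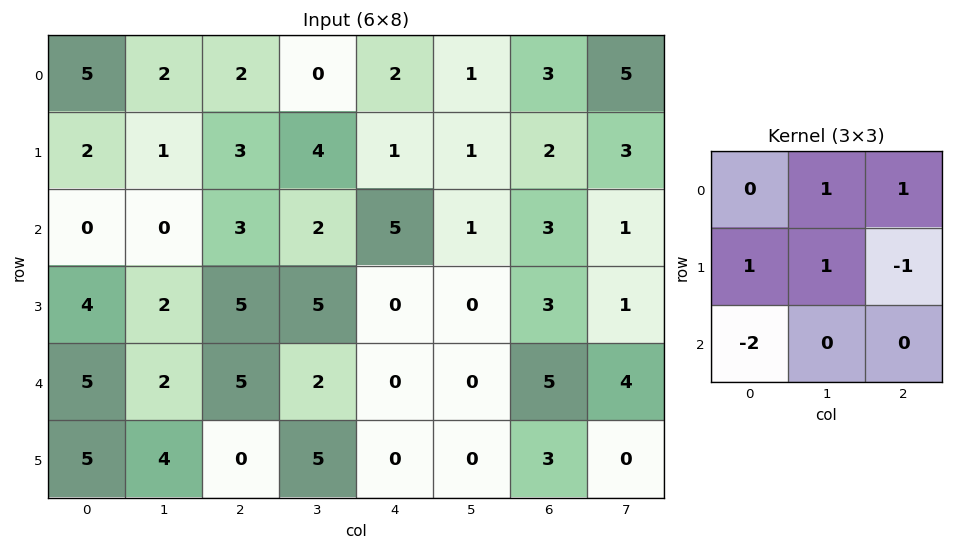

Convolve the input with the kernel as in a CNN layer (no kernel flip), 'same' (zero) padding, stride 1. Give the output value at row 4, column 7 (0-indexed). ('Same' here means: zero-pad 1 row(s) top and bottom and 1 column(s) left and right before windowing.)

4

The receptive field on the zero-padded input at this output position is [3 1 0 / 5 4 0 / 3 0 0]. Elementwise product with the kernel and sum: 1·1 + 0·1 + 5·1 + 4·1 + 0·-1 + 3·-2.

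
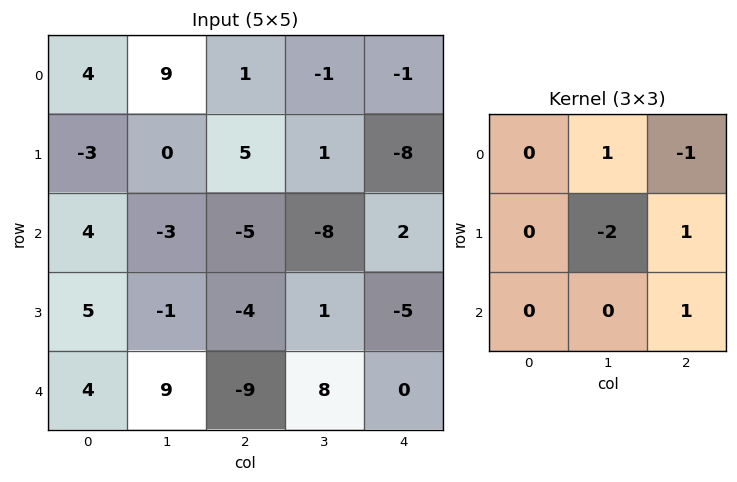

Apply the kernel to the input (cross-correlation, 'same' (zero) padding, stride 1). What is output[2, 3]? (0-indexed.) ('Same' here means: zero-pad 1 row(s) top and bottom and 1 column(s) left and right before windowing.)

The receptive field on the zero-padded input at this output position is [5 1 -8 / -5 -8 2 / -4 1 -5]. Elementwise product with the kernel and sum: 1·1 + -8·-1 + -8·-2 + 2·1 + -5·1.

22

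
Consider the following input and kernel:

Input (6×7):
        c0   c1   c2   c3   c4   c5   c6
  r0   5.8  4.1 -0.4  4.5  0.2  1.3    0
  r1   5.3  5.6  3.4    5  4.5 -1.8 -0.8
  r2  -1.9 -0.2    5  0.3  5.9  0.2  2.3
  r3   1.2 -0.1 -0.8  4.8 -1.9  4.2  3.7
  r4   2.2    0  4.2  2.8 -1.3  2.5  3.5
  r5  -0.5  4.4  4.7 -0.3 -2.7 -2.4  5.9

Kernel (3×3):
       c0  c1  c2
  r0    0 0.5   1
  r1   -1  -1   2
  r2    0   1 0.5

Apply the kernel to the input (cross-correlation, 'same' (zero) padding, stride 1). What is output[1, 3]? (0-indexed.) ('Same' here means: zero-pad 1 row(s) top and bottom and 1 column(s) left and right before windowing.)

6.3

The receptive field on the zero-padded input at this output position is [-0.4 4.5 0.2 / 3.4 5 4.5 / 5 0.3 5.9]. Elementwise product with the kernel and sum: 4.5·0.5 + 0.2·1 + 3.4·-1 + 5·-1 + 4.5·2 + 0.3·1 + 5.9·0.5.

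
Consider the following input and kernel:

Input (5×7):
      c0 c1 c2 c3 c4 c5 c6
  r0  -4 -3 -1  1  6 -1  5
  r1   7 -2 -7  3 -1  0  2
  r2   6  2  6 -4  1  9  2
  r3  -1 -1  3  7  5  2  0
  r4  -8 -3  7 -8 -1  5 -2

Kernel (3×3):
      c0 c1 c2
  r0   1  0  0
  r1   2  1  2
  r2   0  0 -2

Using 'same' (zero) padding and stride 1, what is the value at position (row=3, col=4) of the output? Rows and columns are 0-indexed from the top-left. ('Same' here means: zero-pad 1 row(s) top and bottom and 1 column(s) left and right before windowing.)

9

The receptive field on the zero-padded input at this output position is [-4 1 9 / 7 5 2 / -8 -1 5]. Elementwise product with the kernel and sum: -4·1 + 7·2 + 5·1 + 2·2 + 5·-2.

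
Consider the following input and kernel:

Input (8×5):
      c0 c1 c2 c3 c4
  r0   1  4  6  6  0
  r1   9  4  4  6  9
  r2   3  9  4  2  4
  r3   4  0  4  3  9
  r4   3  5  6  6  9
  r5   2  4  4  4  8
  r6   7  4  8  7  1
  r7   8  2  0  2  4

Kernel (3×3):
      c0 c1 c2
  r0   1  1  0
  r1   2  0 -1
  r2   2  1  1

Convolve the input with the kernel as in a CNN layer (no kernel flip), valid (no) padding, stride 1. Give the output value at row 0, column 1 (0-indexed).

The receptive field on the input at this output position is [4 6 6 / 4 4 6 / 9 4 2]. Elementwise product with the kernel and sum: 4·1 + 6·1 + 4·2 + 6·-1 + 9·2 + 4·1 + 2·1.

36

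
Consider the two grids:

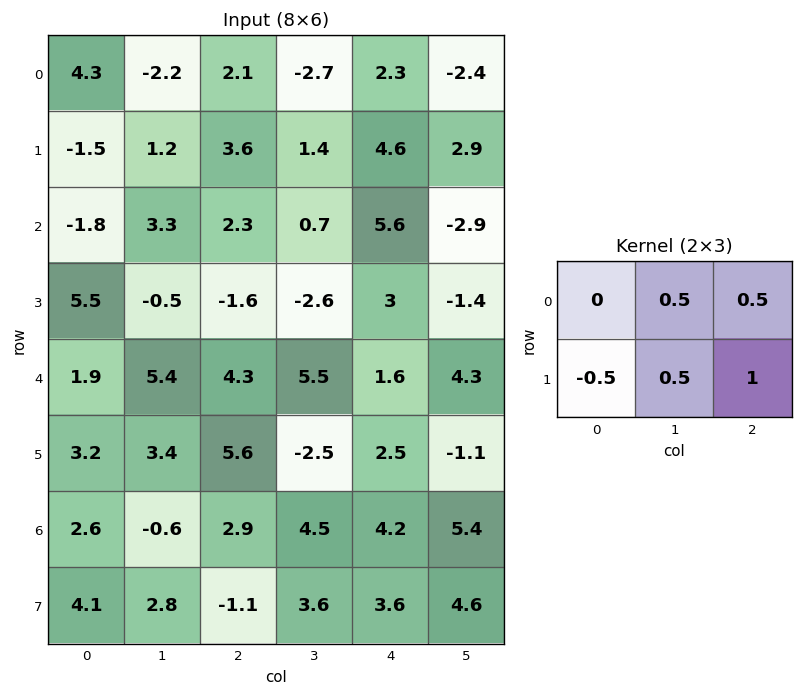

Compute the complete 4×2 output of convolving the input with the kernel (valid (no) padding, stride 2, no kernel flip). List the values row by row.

4.9 3.3
-1.8 5.65
10.55 2
-0.6 10.3

Output[0,0]: The receptive field on the input at this output position is [4.3 -2.2 2.1 / -1.5 1.2 3.6]. Elementwise product with the kernel and sum: -2.2·0.5 + 2.1·0.5 + -1.5·-0.5 + 1.2·0.5 + 3.6·1.
Output[0,1]: The receptive field on the input at this output position is [2.1 -2.7 2.3 / 3.6 1.4 4.6]. Elementwise product with the kernel and sum: -2.7·0.5 + 2.3·0.5 + 3.6·-0.5 + 1.4·0.5 + 4.6·1.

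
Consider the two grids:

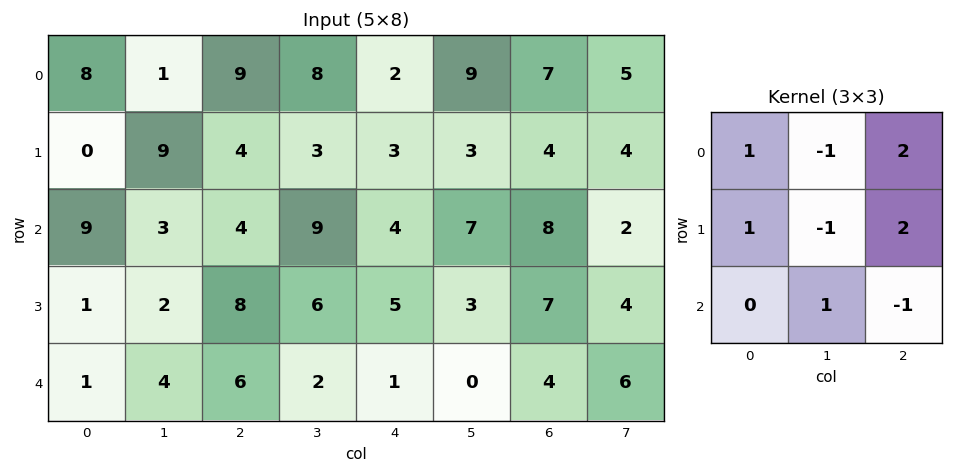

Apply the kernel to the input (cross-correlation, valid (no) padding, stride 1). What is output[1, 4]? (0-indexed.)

17

The receptive field on the input at this output position is [3 3 4 / 4 7 8 / 5 3 7]. Elementwise product with the kernel and sum: 3·1 + 3·-1 + 4·2 + 4·1 + 7·-1 + 8·2 + 3·1 + 7·-1.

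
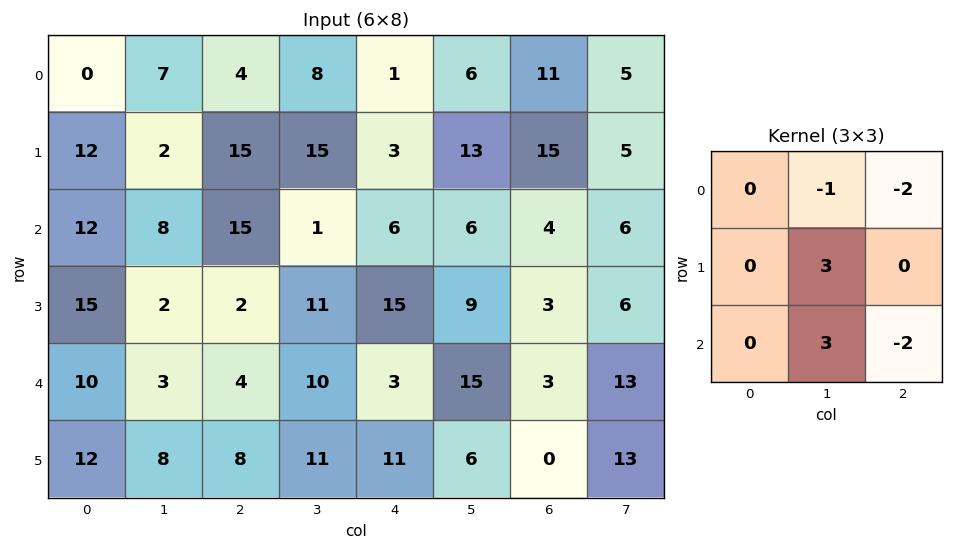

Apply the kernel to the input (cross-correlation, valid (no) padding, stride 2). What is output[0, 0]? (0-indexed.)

-15

The receptive field on the input at this output position is [0 7 4 / 12 2 15 / 12 8 15]. Elementwise product with the kernel and sum: 7·-1 + 4·-2 + 2·3 + 8·3 + 15·-2.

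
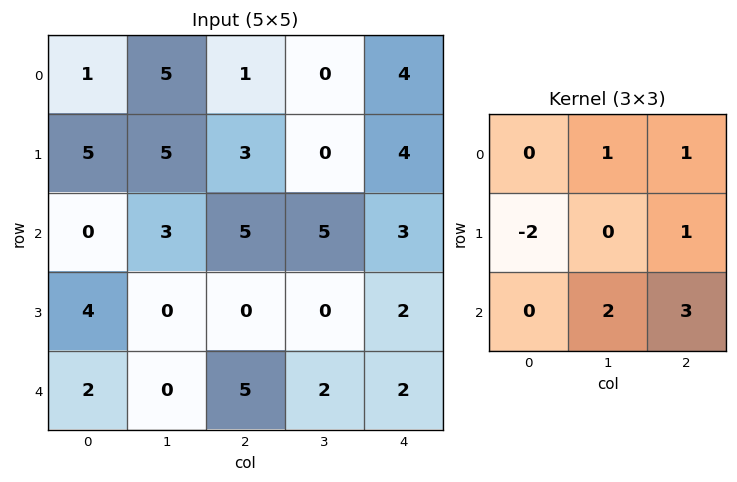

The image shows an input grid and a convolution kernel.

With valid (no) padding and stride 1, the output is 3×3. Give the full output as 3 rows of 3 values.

20 16 21
13 2 3
15 26 20

Output[0,0]: The receptive field on the input at this output position is [1 5 1 / 5 5 3 / 0 3 5]. Elementwise product with the kernel and sum: 5·1 + 1·1 + 5·-2 + 3·1 + 3·2 + 5·3.
Output[0,1]: The receptive field on the input at this output position is [5 1 0 / 5 3 0 / 3 5 5]. Elementwise product with the kernel and sum: 1·1 + 0·1 + 5·-2 + 0·1 + 5·2 + 5·3.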